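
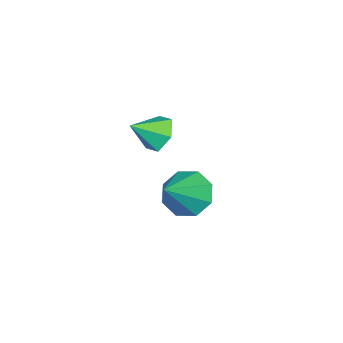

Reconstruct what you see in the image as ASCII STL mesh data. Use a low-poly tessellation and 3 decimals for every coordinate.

solid 
facet normal -0.783 0.098 -0.614
outer loop
vertex -0.803 2.993 -3.712
vertex -1.363 2.388 -3.094
vertex -1.187 3.401 -3.157
endloop
endfacet
facet normal 0.686 0.725 -0.059
outer loop
vertex -0.803 2.993 -3.712
vertex -1.187 3.401 -3.157
vertex 0.203 2.192 -1.866
endloop
endfacet
facet normal -0.783 0.098 -0.614
outer loop
vertex -1.187 3.401 -3.157
vertex -1.363 2.388 -3.094
vertex -1.674 3.215 -2.566
endloop
endfacet
facet normal 0.272 0.831 0.485
outer loop
vertex -1.187 3.401 -3.157
vertex -1.674 3.215 -2.566
vertex 0.203 2.192 -1.866
endloop
endfacet
facet normal -0.783 0.098 -0.614
outer loop
vertex -1.674 3.215 -2.566
vertex -1.363 2.388 -3.094
vertex -1.979 2.545 -2.284
endloop
endfacet
facet normal -0.103 0.425 0.899
outer loop
vertex -1.674 3.215 -2.566
vertex -1.979 2.545 -2.284
vertex 0.203 2.192 -1.866
endloop
endfacet
facet normal -0.783 0.098 -0.614
outer loop
vertex -1.979 2.545 -2.284
vertex -1.363 2.388 -3.094
vertex -1.923 1.783 -2.477
endloop
endfacet
facet normal -0.222 -0.255 0.941
outer loop
vertex -1.979 2.545 -2.284
vertex -1.923 1.783 -2.477
vertex 0.203 2.192 -1.866
endloop
endfacet
facet normal -0.783 0.098 -0.615
outer loop
vertex -1.923 1.783 -2.477
vertex -1.363 2.388 -3.094
vertex -1.539 1.375 -3.031
endloop
endfacet
facet normal -0.013 -0.809 0.587
outer loop
vertex -1.923 1.783 -2.477
vertex -1.539 1.375 -3.031
vertex 0.203 2.192 -1.866
endloop
endfacet
facet normal -0.783 0.098 -0.614
outer loop
vertex -1.539 1.375 -3.031
vertex -1.363 2.388 -3.094
vertex -1.052 1.56 -3.623
endloop
endfacet
facet normal 0.400 -0.915 0.043
outer loop
vertex -1.539 1.375 -3.031
vertex -1.052 1.56 -3.623
vertex 0.203 2.192 -1.866
endloop
endfacet
facet normal -0.783 0.098 -0.614
outer loop
vertex -1.052 1.56 -3.623
vertex -1.363 2.388 -3.094
vertex -0.747 2.23 -3.905
endloop
endfacet
facet normal 0.776 -0.510 -0.371
outer loop
vertex -1.052 1.56 -3.623
vertex -0.747 2.23 -3.905
vertex 0.203 2.192 -1.866
endloop
endfacet
facet normal -0.783 0.098 -0.614
outer loop
vertex -0.747 2.23 -3.905
vertex -1.363 2.388 -3.094
vertex -0.803 2.993 -3.712
endloop
endfacet
facet normal 0.894 0.170 -0.414
outer loop
vertex -0.747 2.23 -3.905
vertex -0.803 2.993 -3.712
vertex 0.203 2.192 -1.866
endloop
endfacet
facet normal -0.586 0.609 -0.535
outer loop
vertex 0.694 1.769 0.506
vertex 0.456 2.138 1.186
vertex 1.105 2.409 0.784
endloop
endfacet
facet normal 0.841 -0.367 -0.399
outer loop
vertex 0.694 1.769 0.506
vertex 1.105 2.409 0.784
vertex 1.164 1.402 1.834
endloop
endfacet
facet normal -0.586 0.608 -0.536
outer loop
vertex 1.105 2.409 0.784
vertex 0.456 2.138 1.186
vertex 0.866 2.778 1.464
endloop
endfacet
facet normal 0.947 0.257 0.193
outer loop
vertex 1.105 2.409 0.784
vertex 0.866 2.778 1.464
vertex 1.164 1.402 1.834
endloop
endfacet
facet normal -0.585 0.608 -0.537
outer loop
vertex 0.866 2.778 1.464
vertex 0.456 2.138 1.186
vertex 0.217 2.508 1.866
endloop
endfacet
facet normal 0.400 0.318 0.860
outer loop
vertex 0.866 2.778 1.464
vertex 0.217 2.508 1.866
vertex 1.164 1.402 1.834
endloop
endfacet
facet normal -0.586 0.607 -0.536
outer loop
vertex 0.217 2.508 1.866
vertex 0.456 2.138 1.186
vertex -0.193 1.867 1.588
endloop
endfacet
facet normal -0.253 -0.244 0.936
outer loop
vertex 0.217 2.508 1.866
vertex -0.193 1.867 1.588
vertex 1.164 1.402 1.834
endloop
endfacet
facet normal -0.586 0.609 -0.535
outer loop
vertex -0.193 1.867 1.588
vertex 0.456 2.138 1.186
vertex 0.045 1.498 0.908
endloop
endfacet
facet normal -0.360 -0.867 0.345
outer loop
vertex -0.193 1.867 1.588
vertex 0.045 1.498 0.908
vertex 1.164 1.402 1.834
endloop
endfacet
facet normal -0.586 0.609 -0.535
outer loop
vertex 0.045 1.498 0.908
vertex 0.456 2.138 1.186
vertex 0.694 1.769 0.506
endloop
endfacet
facet normal 0.187 -0.928 -0.323
outer loop
vertex 0.045 1.498 0.908
vertex 0.694 1.769 0.506
vertex 1.164 1.402 1.834
endloop
endfacet

endsolid


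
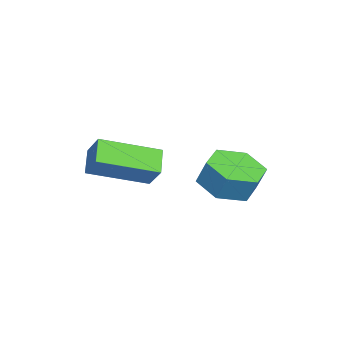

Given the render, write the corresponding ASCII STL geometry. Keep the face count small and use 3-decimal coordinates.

solid 
facet normal -0.208 -0.371 -0.905
outer loop
vertex 0.128 0.168 -2.139
vertex -0.41 -0.627 -1.69
vertex -0.909 0.273 -1.944
endloop
endfacet
facet normal 0.021 0.923 -0.384
outer loop
vertex 0.128 0.168 -2.139
vertex -0.909 0.273 -1.944
vertex 0.348 0.562 -1.18
endloop
endfacet
facet normal 0.021 0.923 -0.384
outer loop
vertex 0.348 0.562 -1.18
vertex -0.909 0.273 -1.944
vertex -0.689 0.667 -0.985
endloop
endfacet
facet normal 0.208 0.372 0.905
outer loop
vertex 0.348 0.562 -1.18
vertex -0.689 0.667 -0.985
vertex -0.19 -0.233 -0.73
endloop
endfacet
facet normal -0.208 -0.371 -0.905
outer loop
vertex -0.909 0.273 -1.944
vertex -0.41 -0.627 -1.69
vertex -1.447 -0.522 -1.495
endloop
endfacet
facet normal -0.836 0.547 -0.033
outer loop
vertex -0.909 0.273 -1.944
vertex -1.447 -0.522 -1.495
vertex -0.689 0.667 -0.985
endloop
endfacet
facet normal -0.836 0.547 -0.033
outer loop
vertex -0.689 0.667 -0.985
vertex -1.447 -0.522 -1.495
vertex -1.227 -0.128 -0.535
endloop
endfacet
facet normal 0.208 0.372 0.905
outer loop
vertex -0.689 0.667 -0.985
vertex -1.227 -0.128 -0.535
vertex -0.19 -0.233 -0.73
endloop
endfacet
facet normal -0.208 -0.372 -0.905
outer loop
vertex -1.447 -0.522 -1.495
vertex -0.41 -0.627 -1.69
vertex -0.948 -1.422 -1.24
endloop
endfacet
facet normal -0.858 -0.376 0.351
outer loop
vertex -1.447 -0.522 -1.495
vertex -0.948 -1.422 -1.24
vertex -1.227 -0.128 -0.535
endloop
endfacet
facet normal -0.857 -0.376 0.351
outer loop
vertex -1.227 -0.128 -0.535
vertex -0.948 -1.422 -1.24
vertex -0.728 -1.028 -0.281
endloop
endfacet
facet normal 0.208 0.371 0.905
outer loop
vertex -1.227 -0.128 -0.535
vertex -0.728 -1.028 -0.281
vertex -0.19 -0.233 -0.73
endloop
endfacet
facet normal -0.208 -0.372 -0.905
outer loop
vertex -0.948 -1.422 -1.24
vertex -0.41 -0.627 -1.69
vertex 0.089 -1.527 -1.435
endloop
endfacet
facet normal -0.021 -0.923 0.384
outer loop
vertex -0.948 -1.422 -1.24
vertex 0.089 -1.527 -1.435
vertex -0.728 -1.028 -0.281
endloop
endfacet
facet normal -0.021 -0.923 0.384
outer loop
vertex -0.728 -1.028 -0.281
vertex 0.089 -1.527 -1.435
vertex 0.309 -1.133 -0.476
endloop
endfacet
facet normal 0.208 0.371 0.905
outer loop
vertex -0.728 -1.028 -0.281
vertex 0.309 -1.133 -0.476
vertex -0.19 -0.233 -0.73
endloop
endfacet
facet normal -0.208 -0.372 -0.905
outer loop
vertex 0.089 -1.527 -1.435
vertex -0.41 -0.627 -1.69
vertex 0.627 -0.732 -1.885
endloop
endfacet
facet normal 0.836 -0.547 0.033
outer loop
vertex 0.089 -1.527 -1.435
vertex 0.627 -0.732 -1.885
vertex 0.309 -1.133 -0.476
endloop
endfacet
facet normal 0.836 -0.547 0.033
outer loop
vertex 0.309 -1.133 -0.476
vertex 0.627 -0.732 -1.885
vertex 0.847 -0.338 -0.925
endloop
endfacet
facet normal 0.208 0.371 0.905
outer loop
vertex 0.309 -1.133 -0.476
vertex 0.847 -0.338 -0.925
vertex -0.19 -0.233 -0.73
endloop
endfacet
facet normal -0.208 -0.371 -0.905
outer loop
vertex 0.627 -0.732 -1.885
vertex -0.41 -0.627 -1.69
vertex 0.128 0.168 -2.139
endloop
endfacet
facet normal 0.857 0.376 -0.351
outer loop
vertex 0.627 -0.732 -1.885
vertex 0.128 0.168 -2.139
vertex 0.847 -0.338 -0.925
endloop
endfacet
facet normal 0.858 0.376 -0.351
outer loop
vertex 0.847 -0.338 -0.925
vertex 0.128 0.168 -2.139
vertex 0.348 0.562 -1.18
endloop
endfacet
facet normal 0.208 0.372 0.905
outer loop
vertex 0.847 -0.338 -0.925
vertex 0.348 0.562 -1.18
vertex -0.19 -0.233 -0.73
endloop
endfacet
facet normal -0.760 -0.143 0.634
outer loop
vertex 2.164 -4.184 0.997
vertex 1.276 -2.324 0.351
vertex 1.626 -4.706 0.234
endloop
endfacet
facet normal 0.411 -0.861 0.299
outer loop
vertex 2.424 -4.556 -0.431
vertex 2.164 -4.184 0.997
vertex 1.626 -4.706 0.234
endloop
endfacet
facet normal -0.760 -0.143 0.634
outer loop
vertex 1.626 -4.706 0.234
vertex 1.276 -2.324 0.351
vertex 0.738 -2.846 -0.412
endloop
endfacet
facet normal -0.503 -0.488 -0.713
outer loop
vertex 0.738 -2.846 -0.412
vertex 2.424 -4.556 -0.431
vertex 1.626 -4.706 0.234
endloop
endfacet
facet normal 0.503 0.488 0.713
outer loop
vertex 2.164 -4.184 0.997
vertex 2.074 -2.174 -0.314
vertex 1.276 -2.324 0.351
endloop
endfacet
facet normal 0.411 -0.861 0.299
outer loop
vertex 2.962 -4.034 0.332
vertex 2.164 -4.184 0.997
vertex 2.424 -4.556 -0.431
endloop
endfacet
facet normal 0.503 0.488 0.713
outer loop
vertex 2.962 -4.034 0.332
vertex 2.074 -2.174 -0.314
vertex 2.164 -4.184 0.997
endloop
endfacet
facet normal -0.411 0.861 -0.299
outer loop
vertex 1.276 -2.324 0.351
vertex 2.074 -2.174 -0.314
vertex 0.738 -2.846 -0.412
endloop
endfacet
facet normal -0.503 -0.488 -0.713
outer loop
vertex 1.536 -2.696 -1.077
vertex 2.424 -4.556 -0.431
vertex 0.738 -2.846 -0.412
endloop
endfacet
facet normal -0.411 0.861 -0.299
outer loop
vertex 0.738 -2.846 -0.412
vertex 2.074 -2.174 -0.314
vertex 1.536 -2.696 -1.077
endloop
endfacet
facet normal 0.760 0.143 -0.634
outer loop
vertex 1.536 -2.696 -1.077
vertex 2.962 -4.034 0.332
vertex 2.424 -4.556 -0.431
endloop
endfacet
facet normal 0.760 0.143 -0.634
outer loop
vertex 2.074 -2.174 -0.314
vertex 2.962 -4.034 0.332
vertex 1.536 -2.696 -1.077
endloop
endfacet

endsolid


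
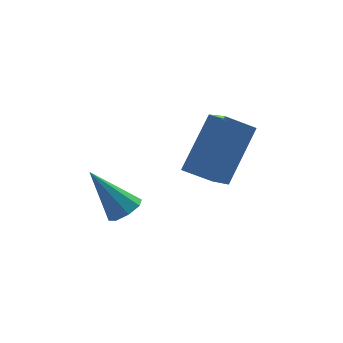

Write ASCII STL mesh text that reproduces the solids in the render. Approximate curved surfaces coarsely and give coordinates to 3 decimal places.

solid 
facet normal 0.459 -0.417 -0.784
outer loop
vertex -2.957 2.178 1.094
vertex -3.323 1.824 1.068
vertex -3.253 2.286 0.863
endloop
endfacet
facet normal 0.306 0.951 0.052
outer loop
vertex -2.957 2.178 1.094
vertex -3.253 2.286 0.863
vertex -4.017 2.456 2.252
endloop
endfacet
facet normal 0.458 -0.418 -0.785
outer loop
vertex -3.253 2.286 0.863
vertex -3.323 1.824 1.068
vertex -3.59 2.123 0.753
endloop
endfacet
facet normal -0.336 0.894 -0.295
outer loop
vertex -3.253 2.286 0.863
vertex -3.59 2.123 0.753
vertex -4.017 2.456 2.252
endloop
endfacet
facet normal 0.458 -0.417 -0.785
outer loop
vertex -3.59 2.123 0.753
vertex -3.323 1.824 1.068
vertex -3.771 1.785 0.827
endloop
endfacet
facet normal -0.860 0.388 -0.331
outer loop
vertex -3.59 2.123 0.753
vertex -3.771 1.785 0.827
vertex -4.017 2.456 2.252
endloop
endfacet
facet normal 0.458 -0.418 -0.784
outer loop
vertex -3.771 1.785 0.827
vertex -3.323 1.824 1.068
vertex -3.689 1.47 1.043
endloop
endfacet
facet normal -0.961 -0.275 -0.036
outer loop
vertex -3.771 1.785 0.827
vertex -3.689 1.47 1.043
vertex -4.017 2.456 2.252
endloop
endfacet
facet normal 0.459 -0.420 -0.783
outer loop
vertex -3.689 1.47 1.043
vertex -3.323 1.824 1.068
vertex -3.393 1.363 1.274
endloop
endfacet
facet normal -0.578 -0.702 0.416
outer loop
vertex -3.689 1.47 1.043
vertex -3.393 1.363 1.274
vertex -4.017 2.456 2.252
endloop
endfacet
facet normal 0.459 -0.420 -0.783
outer loop
vertex -3.393 1.363 1.274
vertex -3.323 1.824 1.068
vertex -3.056 1.526 1.384
endloop
endfacet
facet normal 0.063 -0.645 0.761
outer loop
vertex -3.393 1.363 1.274
vertex -3.056 1.526 1.384
vertex -4.017 2.456 2.252
endloop
endfacet
facet normal 0.461 -0.417 -0.783
outer loop
vertex -3.056 1.526 1.384
vertex -3.323 1.824 1.068
vertex -2.876 1.864 1.31
endloop
endfacet
facet normal 0.587 -0.138 0.798
outer loop
vertex -3.056 1.526 1.384
vertex -2.876 1.864 1.31
vertex -4.017 2.456 2.252
endloop
endfacet
facet normal 0.461 -0.419 -0.782
outer loop
vertex -2.876 1.864 1.31
vertex -3.323 1.824 1.068
vertex -2.957 2.178 1.094
endloop
endfacet
facet normal 0.687 0.524 0.503
outer loop
vertex -2.876 1.864 1.31
vertex -2.957 2.178 1.094
vertex -4.017 2.456 2.252
endloop
endfacet
facet normal -0.578 -0.439 -0.688
outer loop
vertex -0.934 0.954 2.014
vertex -1.683 1.179 2.499
vertex -0.999 1.852 1.495
endloop
endfacet
facet normal 0.814 -0.245 -0.526
outer loop
vertex 0.063 2.661 2.761
vertex -0.934 0.954 2.014
vertex -0.999 1.852 1.495
endloop
endfacet
facet normal -0.577 -0.440 -0.688
outer loop
vertex -0.999 1.852 1.495
vertex -1.683 1.179 2.499
vertex -1.748 2.077 1.979
endloop
endfacet
facet normal -0.063 0.864 -0.499
outer loop
vertex -1.748 2.077 1.979
vertex 0.063 2.661 2.761
vertex -0.999 1.852 1.495
endloop
endfacet
facet normal 0.064 -0.864 0.499
outer loop
vertex -0.934 0.954 2.014
vertex -0.621 1.988 3.765
vertex -1.683 1.179 2.499
endloop
endfacet
facet normal 0.814 -0.246 -0.526
outer loop
vertex 0.128 1.763 3.281
vertex -0.934 0.954 2.014
vertex 0.063 2.661 2.761
endloop
endfacet
facet normal 0.063 -0.864 0.499
outer loop
vertex 0.128 1.763 3.281
vertex -0.621 1.988 3.765
vertex -0.934 0.954 2.014
endloop
endfacet
facet normal -0.814 0.246 0.526
outer loop
vertex -1.683 1.179 2.499
vertex -0.621 1.988 3.765
vertex -1.748 2.077 1.979
endloop
endfacet
facet normal -0.063 0.864 -0.499
outer loop
vertex -0.686 2.886 3.246
vertex 0.063 2.661 2.761
vertex -1.748 2.077 1.979
endloop
endfacet
facet normal -0.814 0.245 0.526
outer loop
vertex -1.748 2.077 1.979
vertex -0.621 1.988 3.765
vertex -0.686 2.886 3.246
endloop
endfacet
facet normal 0.577 0.440 0.688
outer loop
vertex -0.686 2.886 3.246
vertex 0.128 1.763 3.281
vertex 0.063 2.661 2.761
endloop
endfacet
facet normal 0.577 0.440 0.688
outer loop
vertex -0.621 1.988 3.765
vertex 0.128 1.763 3.281
vertex -0.686 2.886 3.246
endloop
endfacet

endsolid


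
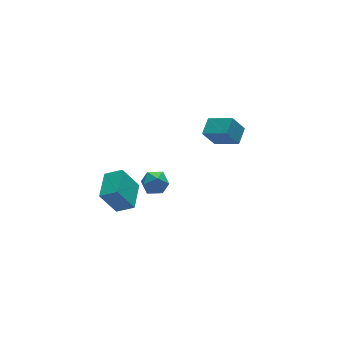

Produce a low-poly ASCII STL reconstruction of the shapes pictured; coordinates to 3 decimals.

solid 
facet normal -0.588 -0.798 -0.129
outer loop
vertex -4.59 1.986 -0.96
vertex -5.471 2.743 -1.628
vertex -3.648 1.568 -2.674
endloop
endfacet
facet normal 0.658 -0.564 0.499
outer loop
vertex -2.449 3.197 -2.412
vertex -4.59 1.986 -0.96
vertex -3.648 1.568 -2.674
endloop
endfacet
facet normal -0.588 -0.799 -0.128
outer loop
vertex -3.648 1.568 -2.674
vertex -5.471 2.743 -1.628
vertex -4.53 2.325 -3.343
endloop
endfacet
facet normal 0.471 -0.209 -0.857
outer loop
vertex -4.53 2.325 -3.343
vertex -2.449 3.197 -2.412
vertex -3.648 1.568 -2.674
endloop
endfacet
facet normal -0.471 0.209 0.857
outer loop
vertex -4.59 1.986 -0.96
vertex -4.272 4.372 -1.366
vertex -5.471 2.743 -1.628
endloop
endfacet
facet normal 0.658 -0.565 0.498
outer loop
vertex -3.39 3.615 -0.697
vertex -4.59 1.986 -0.96
vertex -2.449 3.197 -2.412
endloop
endfacet
facet normal -0.471 0.209 0.857
outer loop
vertex -3.39 3.615 -0.697
vertex -4.272 4.372 -1.366
vertex -4.59 1.986 -0.96
endloop
endfacet
facet normal -0.658 0.564 -0.499
outer loop
vertex -5.471 2.743 -1.628
vertex -4.272 4.372 -1.366
vertex -4.53 2.325 -3.343
endloop
endfacet
facet normal 0.471 -0.208 -0.857
outer loop
vertex -3.33 3.954 -3.08
vertex -2.449 3.197 -2.412
vertex -4.53 2.325 -3.343
endloop
endfacet
facet normal -0.657 0.565 -0.499
outer loop
vertex -4.53 2.325 -3.343
vertex -4.272 4.372 -1.366
vertex -3.33 3.954 -3.08
endloop
endfacet
facet normal 0.589 0.798 0.128
outer loop
vertex -3.33 3.954 -3.08
vertex -3.39 3.615 -0.697
vertex -2.449 3.197 -2.412
endloop
endfacet
facet normal 0.588 0.799 0.128
outer loop
vertex -4.272 4.372 -1.366
vertex -3.39 3.615 -0.697
vertex -3.33 3.954 -3.08
endloop
endfacet
facet normal -0.248 0.937 0.246
outer loop
vertex -2.994 1.898 -0.579
vertex -2.613 1.765 0.311
vertex -2.052 2.104 -0.415
endloop
endfacet
facet normal -0.115 0.885 -0.452
outer loop
vertex -2.994 1.898 -0.579
vertex -2.052 2.104 -0.415
vertex -2.317 1.649 -1.239
endloop
endfacet
facet normal -0.561 0.399 -0.726
outer loop
vertex -2.994 1.898 -0.579
vertex -2.317 1.649 -1.239
vertex -3.04 1.028 -1.022
endloop
endfacet
facet normal -0.969 0.151 -0.196
outer loop
vertex -2.994 1.898 -0.579
vertex -3.04 1.028 -1.022
vertex -3.223 1.099 -0.064
endloop
endfacet
facet normal -0.776 0.483 0.405
outer loop
vertex -2.994 1.898 -0.579
vertex -3.223 1.099 -0.064
vertex -2.613 1.765 0.311
endloop
endfacet
facet normal 0.552 0.642 -0.532
outer loop
vertex -2.317 1.649 -1.239
vertex -2.052 2.104 -0.415
vertex -1.517 1.361 -0.756
endloop
endfacet
facet normal 0.336 0.726 0.599
outer loop
vertex -2.052 2.104 -0.415
vertex -2.613 1.765 0.311
vertex -1.7 1.432 0.202
endloop
endfacet
facet normal -0.519 -0.006 0.855
outer loop
vertex -2.613 1.765 0.311
vertex -3.223 1.099 -0.064
vertex -2.423 0.811 0.419
endloop
endfacet
facet normal -0.831 -0.544 -0.118
outer loop
vertex -3.223 1.099 -0.064
vertex -3.04 1.028 -1.022
vertex -2.688 0.356 -0.405
endloop
endfacet
facet normal -0.169 -0.144 -0.975
outer loop
vertex -3.04 1.028 -1.022
vertex -2.317 1.649 -1.239
vertex -2.127 0.695 -1.131
endloop
endfacet
facet normal 0.969 -0.151 0.196
outer loop
vertex -1.746 0.562 -0.241
vertex -1.517 1.361 -0.756
vertex -1.7 1.432 0.202
endloop
endfacet
facet normal 0.561 -0.399 0.726
outer loop
vertex -1.746 0.562 -0.241
vertex -1.7 1.432 0.202
vertex -2.423 0.811 0.419
endloop
endfacet
facet normal 0.115 -0.885 0.452
outer loop
vertex -1.746 0.562 -0.241
vertex -2.423 0.811 0.419
vertex -2.688 0.356 -0.405
endloop
endfacet
facet normal 0.248 -0.937 -0.246
outer loop
vertex -1.746 0.562 -0.241
vertex -2.688 0.356 -0.405
vertex -2.127 0.695 -1.131
endloop
endfacet
facet normal 0.776 -0.483 -0.405
outer loop
vertex -1.746 0.562 -0.241
vertex -2.127 0.695 -1.131
vertex -1.517 1.361 -0.756
endloop
endfacet
facet normal 0.831 0.544 0.118
outer loop
vertex -1.7 1.432 0.202
vertex -1.517 1.361 -0.756
vertex -2.052 2.104 -0.415
endloop
endfacet
facet normal 0.169 0.144 0.975
outer loop
vertex -2.423 0.811 0.419
vertex -1.7 1.432 0.202
vertex -2.613 1.765 0.311
endloop
endfacet
facet normal -0.552 -0.642 0.532
outer loop
vertex -2.688 0.356 -0.405
vertex -2.423 0.811 0.419
vertex -3.223 1.099 -0.064
endloop
endfacet
facet normal -0.336 -0.726 -0.599
outer loop
vertex -2.127 0.695 -1.131
vertex -2.688 0.356 -0.405
vertex -3.04 1.028 -1.022
endloop
endfacet
facet normal 0.519 0.006 -0.855
outer loop
vertex -1.517 1.361 -0.756
vertex -2.127 0.695 -1.131
vertex -2.317 1.649 -1.239
endloop
endfacet
facet normal -0.529 0.122 0.840
outer loop
vertex 4.219 3.093 1.518
vertex 3.286 4.531 0.722
vertex 3.294 2.239 1.06
endloop
endfacet
facet normal 0.493 -0.761 0.422
outer loop
vertex 4.114 2.049 -0.242
vertex 4.219 3.093 1.518
vertex 3.294 2.239 1.06
endloop
endfacet
facet normal -0.529 0.122 0.840
outer loop
vertex 3.294 2.239 1.06
vertex 3.286 4.531 0.722
vertex 2.361 3.677 0.263
endloop
endfacet
facet normal -0.690 -0.637 -0.342
outer loop
vertex 2.361 3.677 0.263
vertex 4.114 2.049 -0.242
vertex 3.294 2.239 1.06
endloop
endfacet
facet normal 0.691 0.637 0.342
outer loop
vertex 4.219 3.093 1.518
vertex 4.106 4.341 -0.58
vertex 3.286 4.531 0.722
endloop
endfacet
facet normal 0.493 -0.761 0.422
outer loop
vertex 5.039 2.903 0.217
vertex 4.219 3.093 1.518
vertex 4.114 2.049 -0.242
endloop
endfacet
facet normal 0.690 0.637 0.342
outer loop
vertex 5.039 2.903 0.217
vertex 4.106 4.341 -0.58
vertex 4.219 3.093 1.518
endloop
endfacet
facet normal -0.493 0.761 -0.422
outer loop
vertex 3.286 4.531 0.722
vertex 4.106 4.341 -0.58
vertex 2.361 3.677 0.263
endloop
endfacet
facet normal -0.690 -0.637 -0.342
outer loop
vertex 3.181 3.487 -1.038
vertex 4.114 2.049 -0.242
vertex 2.361 3.677 0.263
endloop
endfacet
facet normal -0.493 0.761 -0.422
outer loop
vertex 2.361 3.677 0.263
vertex 4.106 4.341 -0.58
vertex 3.181 3.487 -1.038
endloop
endfacet
facet normal 0.529 -0.122 -0.840
outer loop
vertex 3.181 3.487 -1.038
vertex 5.039 2.903 0.217
vertex 4.114 2.049 -0.242
endloop
endfacet
facet normal 0.529 -0.122 -0.840
outer loop
vertex 4.106 4.341 -0.58
vertex 5.039 2.903 0.217
vertex 3.181 3.487 -1.038
endloop
endfacet

endsolid


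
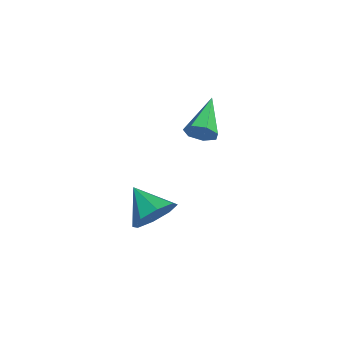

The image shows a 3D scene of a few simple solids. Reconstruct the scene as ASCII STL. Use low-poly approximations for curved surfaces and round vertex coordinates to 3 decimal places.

solid 
facet normal 0.886 -0.231 -0.403
outer loop
vertex -2.806 3.46 4.142
vertex -3.086 3.276 3.632
vertex -2.877 3.832 3.772
endloop
endfacet
facet normal 0.147 0.712 0.687
outer loop
vertex -2.806 3.46 4.142
vertex -2.877 3.832 3.772
vertex -4.574 3.664 4.308
endloop
endfacet
facet normal 0.886 -0.232 -0.402
outer loop
vertex -2.877 3.832 3.772
vertex -3.086 3.276 3.632
vertex -3.105 3.785 3.297
endloop
endfacet
facet normal -0.112 0.993 -0.044
outer loop
vertex -2.877 3.832 3.772
vertex -3.105 3.785 3.297
vertex -4.574 3.664 4.308
endloop
endfacet
facet normal 0.887 -0.231 -0.401
outer loop
vertex -3.105 3.785 3.297
vertex -3.086 3.276 3.632
vertex -3.318 3.354 3.074
endloop
endfacet
facet normal -0.494 0.579 -0.648
outer loop
vertex -3.105 3.785 3.297
vertex -3.318 3.354 3.074
vertex -4.574 3.664 4.308
endloop
endfacet
facet normal 0.886 -0.233 -0.401
outer loop
vertex -3.318 3.354 3.074
vertex -3.086 3.276 3.632
vertex -3.357 2.865 3.272
endloop
endfacet
facet normal -0.711 -0.214 -0.670
outer loop
vertex -3.318 3.354 3.074
vertex -3.357 2.865 3.272
vertex -4.574 3.664 4.308
endloop
endfacet
facet normal 0.886 -0.232 -0.402
outer loop
vertex -3.357 2.865 3.272
vertex -3.086 3.276 3.632
vertex -3.191 2.685 3.741
endloop
endfacet
facet normal -0.600 -0.794 -0.092
outer loop
vertex -3.357 2.865 3.272
vertex -3.191 2.685 3.741
vertex -4.574 3.664 4.308
endloop
endfacet
facet normal 0.886 -0.231 -0.401
outer loop
vertex -3.191 2.685 3.741
vertex -3.086 3.276 3.632
vertex -2.946 2.95 4.129
endloop
endfacet
facet normal -0.245 -0.721 0.648
outer loop
vertex -3.191 2.685 3.741
vertex -2.946 2.95 4.129
vertex -4.574 3.664 4.308
endloop
endfacet
facet normal 0.885 -0.233 -0.402
outer loop
vertex -2.946 2.95 4.129
vertex -3.086 3.276 3.632
vertex -2.806 3.46 4.142
endloop
endfacet
facet normal 0.088 -0.049 0.995
outer loop
vertex -2.946 2.95 4.129
vertex -2.806 3.46 4.142
vertex -4.574 3.664 4.308
endloop
endfacet
facet normal 0.683 0.536 -0.496
outer loop
vertex 0.739 1.869 2.974
vertex 0.281 1.794 2.262
vertex 0.309 2.351 2.903
endloop
endfacet
facet normal -0.083 0.073 0.994
outer loop
vertex 0.739 1.869 2.974
vertex 0.309 2.351 2.903
vertex -0.621 1.086 2.918
endloop
endfacet
facet normal 0.682 0.537 -0.496
outer loop
vertex 0.309 2.351 2.903
vertex 0.281 1.794 2.262
vertex -0.138 2.507 2.457
endloop
endfacet
facet normal -0.562 0.422 0.711
outer loop
vertex 0.309 2.351 2.903
vertex -0.138 2.507 2.457
vertex -0.621 1.086 2.918
endloop
endfacet
facet normal 0.682 0.537 -0.497
outer loop
vertex -0.138 2.507 2.457
vertex 0.281 1.794 2.262
vertex -0.34 2.245 1.897
endloop
endfacet
facet normal -0.917 0.364 0.161
outer loop
vertex -0.138 2.507 2.457
vertex -0.34 2.245 1.897
vertex -0.621 1.086 2.918
endloop
endfacet
facet normal 0.682 0.537 -0.497
outer loop
vertex -0.34 2.245 1.897
vertex 0.281 1.794 2.262
vertex -0.178 1.719 1.551
endloop
endfacet
facet normal -0.939 -0.068 -0.336
outer loop
vertex -0.34 2.245 1.897
vertex -0.178 1.719 1.551
vertex -0.621 1.086 2.918
endloop
endfacet
facet normal 0.683 0.536 -0.497
outer loop
vertex -0.178 1.719 1.551
vertex 0.281 1.794 2.262
vertex 0.252 1.236 1.621
endloop
endfacet
facet normal -0.616 -0.619 -0.486
outer loop
vertex -0.178 1.719 1.551
vertex 0.252 1.236 1.621
vertex -0.621 1.086 2.918
endloop
endfacet
facet normal 0.683 0.535 -0.497
outer loop
vertex 0.252 1.236 1.621
vertex 0.281 1.794 2.262
vertex 0.699 1.08 2.067
endloop
endfacet
facet normal -0.136 -0.970 -0.203
outer loop
vertex 0.252 1.236 1.621
vertex 0.699 1.08 2.067
vertex -0.621 1.086 2.918
endloop
endfacet
facet normal 0.683 0.536 -0.496
outer loop
vertex 0.699 1.08 2.067
vertex 0.281 1.794 2.262
vertex 0.901 1.342 2.628
endloop
endfacet
facet normal 0.219 -0.912 0.347
outer loop
vertex 0.699 1.08 2.067
vertex 0.901 1.342 2.628
vertex -0.621 1.086 2.918
endloop
endfacet
facet normal 0.683 0.536 -0.496
outer loop
vertex 0.901 1.342 2.628
vertex 0.281 1.794 2.262
vertex 0.739 1.869 2.974
endloop
endfacet
facet normal 0.241 -0.480 0.844
outer loop
vertex 0.901 1.342 2.628
vertex 0.739 1.869 2.974
vertex -0.621 1.086 2.918
endloop
endfacet

endsolid


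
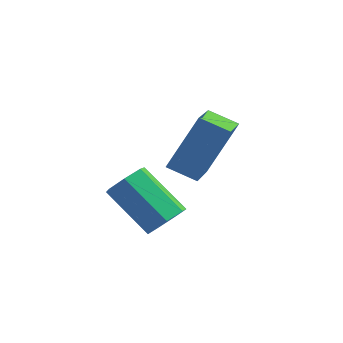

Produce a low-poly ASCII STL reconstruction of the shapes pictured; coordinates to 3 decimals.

solid 
facet normal 0.768 -0.073 -0.636
outer loop
vertex -2.757 -2.926 0.479
vertex -3.148 -2.988 0.014
vertex -2.909 -2.476 0.244
endloop
endfacet
facet normal 0.572 0.523 0.632
outer loop
vertex -2.757 -2.926 0.479
vertex -2.909 -2.476 0.244
vertex -4.001 -2.81 1.51
endloop
endfacet
facet normal 0.573 0.522 0.632
outer loop
vertex -4.001 -2.81 1.51
vertex -2.909 -2.476 0.244
vertex -4.153 -2.36 1.276
endloop
endfacet
facet normal -0.767 0.072 0.637
outer loop
vertex -4.001 -2.81 1.51
vertex -4.153 -2.36 1.276
vertex -4.392 -2.872 1.046
endloop
endfacet
facet normal 0.767 -0.072 -0.637
outer loop
vertex -2.909 -2.476 0.244
vertex -3.148 -2.988 0.014
vertex -3.241 -2.412 -0.163
endloop
endfacet
facet normal 0.132 0.990 0.048
outer loop
vertex -2.909 -2.476 0.244
vertex -3.241 -2.412 -0.163
vertex -4.153 -2.36 1.276
endloop
endfacet
facet normal 0.132 0.990 0.048
outer loop
vertex -4.153 -2.36 1.276
vertex -3.241 -2.412 -0.163
vertex -4.485 -2.296 0.868
endloop
endfacet
facet normal -0.768 0.073 0.636
outer loop
vertex -4.153 -2.36 1.276
vertex -4.485 -2.296 0.868
vertex -4.392 -2.872 1.046
endloop
endfacet
facet normal 0.768 -0.072 -0.637
outer loop
vertex -3.241 -2.412 -0.163
vertex -3.148 -2.988 0.014
vertex -3.503 -2.782 -0.437
endloop
endfacet
facet normal -0.408 0.712 -0.572
outer loop
vertex -3.241 -2.412 -0.163
vertex -3.503 -2.782 -0.437
vertex -4.485 -2.296 0.868
endloop
endfacet
facet normal -0.407 0.713 -0.571
outer loop
vertex -4.485 -2.296 0.868
vertex -3.503 -2.782 -0.437
vertex -4.747 -2.665 0.594
endloop
endfacet
facet normal -0.768 0.073 0.636
outer loop
vertex -4.485 -2.296 0.868
vertex -4.747 -2.665 0.594
vertex -4.392 -2.872 1.046
endloop
endfacet
facet normal 0.768 -0.071 -0.637
outer loop
vertex -3.503 -2.782 -0.437
vertex -3.148 -2.988 0.014
vertex -3.497 -3.307 -0.371
endloop
endfacet
facet normal -0.640 -0.103 -0.761
outer loop
vertex -3.503 -2.782 -0.437
vertex -3.497 -3.307 -0.371
vertex -4.747 -2.665 0.594
endloop
endfacet
facet normal -0.640 -0.103 -0.761
outer loop
vertex -4.747 -2.665 0.594
vertex -3.497 -3.307 -0.371
vertex -4.741 -3.19 0.66
endloop
endfacet
facet normal -0.768 0.071 0.636
outer loop
vertex -4.747 -2.665 0.594
vertex -4.741 -3.19 0.66
vertex -4.392 -2.872 1.046
endloop
endfacet
facet normal 0.768 -0.072 -0.636
outer loop
vertex -3.497 -3.307 -0.371
vertex -3.148 -2.988 0.014
vertex -3.229 -3.592 -0.015
endloop
endfacet
facet normal -0.392 -0.839 -0.377
outer loop
vertex -3.497 -3.307 -0.371
vertex -3.229 -3.592 -0.015
vertex -4.741 -3.19 0.66
endloop
endfacet
facet normal -0.392 -0.838 -0.379
outer loop
vertex -4.741 -3.19 0.66
vertex -3.229 -3.592 -0.015
vertex -4.473 -3.476 1.016
endloop
endfacet
facet normal -0.768 0.071 0.636
outer loop
vertex -4.741 -3.19 0.66
vertex -4.473 -3.476 1.016
vertex -4.392 -2.872 1.046
endloop
endfacet
facet normal 0.768 -0.072 -0.636
outer loop
vertex -3.229 -3.592 -0.015
vertex -3.148 -2.988 0.014
vertex -2.9 -3.423 0.363
endloop
endfacet
facet normal 0.152 -0.945 0.290
outer loop
vertex -3.229 -3.592 -0.015
vertex -2.9 -3.423 0.363
vertex -4.473 -3.476 1.016
endloop
endfacet
facet normal 0.153 -0.944 0.291
outer loop
vertex -4.473 -3.476 1.016
vertex -2.9 -3.423 0.363
vertex -4.143 -3.306 1.394
endloop
endfacet
facet normal -0.767 0.071 0.638
outer loop
vertex -4.473 -3.476 1.016
vertex -4.143 -3.306 1.394
vertex -4.392 -2.872 1.046
endloop
endfacet
facet normal 0.768 -0.073 -0.636
outer loop
vertex -2.9 -3.423 0.363
vertex -3.148 -2.988 0.014
vertex -2.757 -2.926 0.479
endloop
endfacet
facet normal 0.581 -0.340 0.739
outer loop
vertex -2.9 -3.423 0.363
vertex -2.757 -2.926 0.479
vertex -4.143 -3.306 1.394
endloop
endfacet
facet normal 0.581 -0.339 0.740
outer loop
vertex -4.143 -3.306 1.394
vertex -2.757 -2.926 0.479
vertex -4.001 -2.81 1.51
endloop
endfacet
facet normal -0.767 0.071 0.637
outer loop
vertex -4.143 -3.306 1.394
vertex -4.001 -2.81 1.51
vertex -4.392 -2.872 1.046
endloop
endfacet
facet normal -0.279 -0.432 -0.857
outer loop
vertex -3.001 -3.297 2.153
vertex -3.444 -2.039 1.663
vertex -2.229 -3.151 1.828
endloop
endfacet
facet normal 0.312 -0.885 0.344
outer loop
vertex -1.756 -2.421 3.277
vertex -3.001 -3.297 2.153
vertex -2.229 -3.151 1.828
endloop
endfacet
facet normal -0.280 -0.433 -0.857
outer loop
vertex -2.229 -3.151 1.828
vertex -3.444 -2.039 1.663
vertex -2.672 -1.894 1.338
endloop
endfacet
facet normal 0.908 0.171 -0.383
outer loop
vertex -2.672 -1.894 1.338
vertex -1.756 -2.421 3.277
vertex -2.229 -3.151 1.828
endloop
endfacet
facet normal -0.908 -0.171 0.382
outer loop
vertex -3.001 -3.297 2.153
vertex -2.971 -1.309 3.112
vertex -3.444 -2.039 1.663
endloop
endfacet
facet normal 0.312 -0.885 0.345
outer loop
vertex -2.528 -2.566 3.602
vertex -3.001 -3.297 2.153
vertex -1.756 -2.421 3.277
endloop
endfacet
facet normal -0.908 -0.171 0.383
outer loop
vertex -2.528 -2.566 3.602
vertex -2.971 -1.309 3.112
vertex -3.001 -3.297 2.153
endloop
endfacet
facet normal -0.311 0.886 -0.345
outer loop
vertex -3.444 -2.039 1.663
vertex -2.971 -1.309 3.112
vertex -2.672 -1.894 1.338
endloop
endfacet
facet normal 0.908 0.171 -0.383
outer loop
vertex -2.199 -1.163 2.787
vertex -1.756 -2.421 3.277
vertex -2.672 -1.894 1.338
endloop
endfacet
facet normal -0.312 0.885 -0.345
outer loop
vertex -2.672 -1.894 1.338
vertex -2.971 -1.309 3.112
vertex -2.199 -1.163 2.787
endloop
endfacet
facet normal 0.280 0.432 0.857
outer loop
vertex -2.199 -1.163 2.787
vertex -2.528 -2.566 3.602
vertex -1.756 -2.421 3.277
endloop
endfacet
facet normal 0.279 0.433 0.857
outer loop
vertex -2.971 -1.309 3.112
vertex -2.528 -2.566 3.602
vertex -2.199 -1.163 2.787
endloop
endfacet

endsolid


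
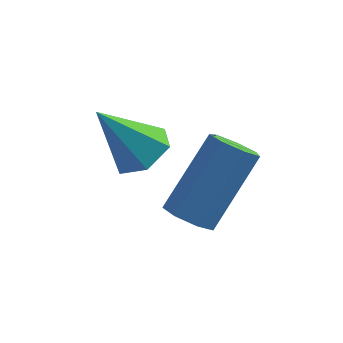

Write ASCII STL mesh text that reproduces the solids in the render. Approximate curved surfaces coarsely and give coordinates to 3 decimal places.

solid 
facet normal -0.386 -0.524 -0.759
outer loop
vertex -1.805 -4.279 -2.209
vertex -2.236 -4.5 -1.837
vertex -2.251 -3.995 -2.178
endloop
endfacet
facet normal 0.376 0.662 -0.648
outer loop
vertex -1.805 -4.279 -2.209
vertex -2.251 -3.995 -2.178
vertex -0.994 -3.179 -0.615
endloop
endfacet
facet normal 0.378 0.661 -0.649
outer loop
vertex -0.994 -3.179 -0.615
vertex -2.251 -3.995 -2.178
vertex -1.439 -2.894 -0.584
endloop
endfacet
facet normal 0.388 0.523 0.759
outer loop
vertex -0.994 -3.179 -0.615
vertex -1.439 -2.894 -0.584
vertex -1.424 -3.4 -0.243
endloop
endfacet
facet normal -0.386 -0.524 -0.759
outer loop
vertex -2.251 -3.995 -2.178
vertex -2.236 -4.5 -1.837
vertex -2.685 -4.091 -1.891
endloop
endfacet
facet normal -0.422 0.832 -0.360
outer loop
vertex -2.251 -3.995 -2.178
vertex -2.685 -4.091 -1.891
vertex -1.439 -2.894 -0.584
endloop
endfacet
facet normal -0.422 0.832 -0.360
outer loop
vertex -1.439 -2.894 -0.584
vertex -2.685 -4.091 -1.891
vertex -1.873 -2.99 -0.297
endloop
endfacet
facet normal 0.386 0.523 0.759
outer loop
vertex -1.439 -2.894 -0.584
vertex -1.873 -2.99 -0.297
vertex -1.424 -3.4 -0.243
endloop
endfacet
facet normal -0.386 -0.524 -0.759
outer loop
vertex -2.685 -4.091 -1.891
vertex -2.236 -4.5 -1.837
vertex -2.781 -4.495 -1.563
endloop
endfacet
facet normal -0.904 0.377 0.200
outer loop
vertex -2.685 -4.091 -1.891
vertex -2.781 -4.495 -1.563
vertex -1.873 -2.99 -0.297
endloop
endfacet
facet normal -0.904 0.377 0.201
outer loop
vertex -1.873 -2.99 -0.297
vertex -2.781 -4.495 -1.563
vertex -1.969 -3.395 0.031
endloop
endfacet
facet normal 0.387 0.523 0.759
outer loop
vertex -1.873 -2.99 -0.297
vertex -1.969 -3.395 0.031
vertex -1.424 -3.4 -0.243
endloop
endfacet
facet normal -0.386 -0.525 -0.759
outer loop
vertex -2.781 -4.495 -1.563
vertex -2.236 -4.5 -1.837
vertex -2.466 -4.903 -1.441
endloop
endfacet
facet normal -0.705 -0.362 0.609
outer loop
vertex -2.781 -4.495 -1.563
vertex -2.466 -4.903 -1.441
vertex -1.969 -3.395 0.031
endloop
endfacet
facet normal -0.706 -0.361 0.609
outer loop
vertex -1.969 -3.395 0.031
vertex -2.466 -4.903 -1.441
vertex -1.655 -3.803 0.153
endloop
endfacet
facet normal 0.386 0.524 0.759
outer loop
vertex -1.969 -3.395 0.031
vertex -1.655 -3.803 0.153
vertex -1.424 -3.4 -0.243
endloop
endfacet
facet normal -0.388 -0.524 -0.758
outer loop
vertex -2.466 -4.903 -1.441
vertex -2.236 -4.5 -1.837
vertex -1.978 -5.008 -1.618
endloop
endfacet
facet normal 0.025 -0.829 0.559
outer loop
vertex -2.466 -4.903 -1.441
vertex -1.978 -5.008 -1.618
vertex -1.655 -3.803 0.153
endloop
endfacet
facet normal 0.025 -0.829 0.559
outer loop
vertex -1.655 -3.803 0.153
vertex -1.978 -5.008 -1.618
vertex -1.167 -3.908 -0.024
endloop
endfacet
facet normal 0.388 0.523 0.759
outer loop
vertex -1.655 -3.803 0.153
vertex -1.167 -3.908 -0.024
vertex -1.424 -3.4 -0.243
endloop
endfacet
facet normal -0.386 -0.523 -0.760
outer loop
vertex -1.978 -5.008 -1.618
vertex -2.236 -4.5 -1.837
vertex -1.684 -4.73 -1.959
endloop
endfacet
facet normal 0.736 -0.671 0.088
outer loop
vertex -1.978 -5.008 -1.618
vertex -1.684 -4.73 -1.959
vertex -1.167 -3.908 -0.024
endloop
endfacet
facet normal 0.736 -0.671 0.088
outer loop
vertex -1.167 -3.908 -0.024
vertex -1.684 -4.73 -1.959
vertex -0.873 -3.63 -0.365
endloop
endfacet
facet normal 0.387 0.523 0.760
outer loop
vertex -1.167 -3.908 -0.024
vertex -0.873 -3.63 -0.365
vertex -1.424 -3.4 -0.243
endloop
endfacet
facet normal -0.386 -0.524 -0.759
outer loop
vertex -1.684 -4.73 -1.959
vertex -2.236 -4.5 -1.837
vertex -1.805 -4.279 -2.209
endloop
endfacet
facet normal 0.894 -0.009 -0.449
outer loop
vertex -1.684 -4.73 -1.959
vertex -1.805 -4.279 -2.209
vertex -0.873 -3.63 -0.365
endloop
endfacet
facet normal 0.894 -0.009 -0.449
outer loop
vertex -0.873 -3.63 -0.365
vertex -1.805 -4.279 -2.209
vertex -0.994 -3.179 -0.615
endloop
endfacet
facet normal 0.387 0.524 0.759
outer loop
vertex -0.873 -3.63 -0.365
vertex -0.994 -3.179 -0.615
vertex -1.424 -3.4 -0.243
endloop
endfacet
facet normal 0.545 0.161 -0.823
outer loop
vertex -3.069 -2.449 -0.681
vertex -3.467 -2.982 -1.049
vertex -3.699 -2.259 -1.061
endloop
endfacet
facet normal -0.081 0.832 0.549
outer loop
vertex -3.069 -2.449 -0.681
vertex -3.699 -2.259 -1.061
vertex -4.393 -3.258 0.349
endloop
endfacet
facet normal 0.545 0.161 -0.823
outer loop
vertex -3.699 -2.259 -1.061
vertex -3.467 -2.982 -1.049
vertex -4.097 -2.792 -1.429
endloop
endfacet
facet normal -0.808 0.589 0.020
outer loop
vertex -3.699 -2.259 -1.061
vertex -4.097 -2.792 -1.429
vertex -4.393 -3.258 0.349
endloop
endfacet
facet normal 0.545 0.163 -0.822
outer loop
vertex -4.097 -2.792 -1.429
vertex -3.467 -2.982 -1.049
vertex -3.864 -3.515 -1.418
endloop
endfacet
facet normal -0.925 -0.302 -0.233
outer loop
vertex -4.097 -2.792 -1.429
vertex -3.864 -3.515 -1.418
vertex -4.393 -3.258 0.349
endloop
endfacet
facet normal 0.545 0.163 -0.822
outer loop
vertex -3.864 -3.515 -1.418
vertex -3.467 -2.982 -1.049
vertex -3.234 -3.706 -1.038
endloop
endfacet
facet normal -0.314 -0.948 0.044
outer loop
vertex -3.864 -3.515 -1.418
vertex -3.234 -3.706 -1.038
vertex -4.393 -3.258 0.349
endloop
endfacet
facet normal 0.545 0.163 -0.822
outer loop
vertex -3.234 -3.706 -1.038
vertex -3.467 -2.982 -1.049
vertex -2.837 -3.173 -0.669
endloop
endfacet
facet normal 0.414 -0.706 0.574
outer loop
vertex -3.234 -3.706 -1.038
vertex -2.837 -3.173 -0.669
vertex -4.393 -3.258 0.349
endloop
endfacet
facet normal 0.545 0.161 -0.823
outer loop
vertex -2.837 -3.173 -0.669
vertex -3.467 -2.982 -1.049
vertex -3.069 -2.449 -0.681
endloop
endfacet
facet normal 0.531 0.184 0.827
outer loop
vertex -2.837 -3.173 -0.669
vertex -3.069 -2.449 -0.681
vertex -4.393 -3.258 0.349
endloop
endfacet

endsolid


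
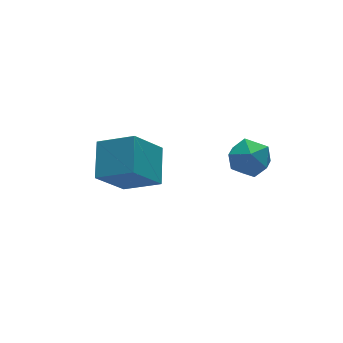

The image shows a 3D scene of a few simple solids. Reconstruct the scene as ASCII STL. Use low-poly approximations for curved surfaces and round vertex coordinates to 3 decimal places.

solid 
facet normal -0.434 0.737 0.519
outer loop
vertex -0.892 -2.939 0.051
vertex -1.345 -3.435 0.377
vertex -0.688 -3.268 0.689
endloop
endfacet
facet normal 0.249 0.891 0.380
outer loop
vertex -0.892 -2.939 0.051
vertex -0.688 -3.268 0.689
vertex -0.189 -3.174 0.142
endloop
endfacet
facet normal 0.337 0.882 -0.329
outer loop
vertex -0.892 -2.939 0.051
vertex -0.189 -3.174 0.142
vertex -0.538 -3.283 -0.509
endloop
endfacet
facet normal -0.291 0.722 -0.628
outer loop
vertex -0.892 -2.939 0.051
vertex -0.538 -3.283 -0.509
vertex -1.252 -3.445 -0.364
endloop
endfacet
facet normal -0.768 0.632 -0.105
outer loop
vertex -0.892 -2.939 0.051
vertex -1.252 -3.445 -0.364
vertex -1.345 -3.435 0.377
endloop
endfacet
facet normal 0.652 0.374 0.659
outer loop
vertex -0.189 -3.174 0.142
vertex -0.688 -3.268 0.689
vertex -0.208 -3.815 0.524
endloop
endfacet
facet normal -0.451 0.124 0.884
outer loop
vertex -0.688 -3.268 0.689
vertex -1.345 -3.435 0.377
vertex -0.922 -3.977 0.669
endloop
endfacet
facet normal -0.991 -0.044 -0.124
outer loop
vertex -1.345 -3.435 0.377
vertex -1.252 -3.445 -0.364
vertex -1.271 -4.086 0.018
endloop
endfacet
facet normal -0.220 0.100 -0.970
outer loop
vertex -1.252 -3.445 -0.364
vertex -0.538 -3.283 -0.509
vertex -0.772 -3.992 -0.529
endloop
endfacet
facet normal 0.796 0.359 -0.487
outer loop
vertex -0.538 -3.283 -0.509
vertex -0.189 -3.174 0.142
vertex -0.115 -3.825 -0.217
endloop
endfacet
facet normal 0.291 -0.722 0.628
outer loop
vertex -0.568 -4.321 0.109
vertex -0.208 -3.815 0.524
vertex -0.922 -3.977 0.669
endloop
endfacet
facet normal -0.337 -0.882 0.329
outer loop
vertex -0.568 -4.321 0.109
vertex -0.922 -3.977 0.669
vertex -1.271 -4.086 0.018
endloop
endfacet
facet normal -0.249 -0.891 -0.380
outer loop
vertex -0.568 -4.321 0.109
vertex -1.271 -4.086 0.018
vertex -0.772 -3.992 -0.529
endloop
endfacet
facet normal 0.434 -0.737 -0.519
outer loop
vertex -0.568 -4.321 0.109
vertex -0.772 -3.992 -0.529
vertex -0.115 -3.825 -0.217
endloop
endfacet
facet normal 0.768 -0.632 0.105
outer loop
vertex -0.568 -4.321 0.109
vertex -0.115 -3.825 -0.217
vertex -0.208 -3.815 0.524
endloop
endfacet
facet normal 0.220 -0.100 0.970
outer loop
vertex -0.922 -3.977 0.669
vertex -0.208 -3.815 0.524
vertex -0.688 -3.268 0.689
endloop
endfacet
facet normal -0.796 -0.359 0.487
outer loop
vertex -1.271 -4.086 0.018
vertex -0.922 -3.977 0.669
vertex -1.345 -3.435 0.377
endloop
endfacet
facet normal -0.652 -0.374 -0.659
outer loop
vertex -0.772 -3.992 -0.529
vertex -1.271 -4.086 0.018
vertex -1.252 -3.445 -0.364
endloop
endfacet
facet normal 0.451 -0.124 -0.884
outer loop
vertex -0.115 -3.825 -0.217
vertex -0.772 -3.992 -0.529
vertex -0.538 -3.283 -0.509
endloop
endfacet
facet normal 0.991 0.044 0.124
outer loop
vertex -0.208 -3.815 0.524
vertex -0.115 -3.825 -0.217
vertex -0.189 -3.174 0.142
endloop
endfacet
facet normal -0.644 -0.059 0.763
outer loop
vertex -2.734 -0.24 -0.789
vertex -3.582 0.652 -1.435
vertex -3.368 -1.287 -1.405
endloop
endfacet
facet normal 0.610 -0.642 0.465
outer loop
vertex -2.338 -1.192 -2.625
vertex -2.734 -0.24 -0.789
vertex -3.368 -1.287 -1.405
endloop
endfacet
facet normal -0.644 -0.059 0.763
outer loop
vertex -3.368 -1.287 -1.405
vertex -3.582 0.652 -1.435
vertex -4.215 -0.395 -2.05
endloop
endfacet
facet normal -0.462 -0.764 -0.450
outer loop
vertex -4.215 -0.395 -2.05
vertex -2.338 -1.192 -2.625
vertex -3.368 -1.287 -1.405
endloop
endfacet
facet normal 0.462 0.765 0.449
outer loop
vertex -2.734 -0.24 -0.789
vertex -2.552 0.747 -2.655
vertex -3.582 0.652 -1.435
endloop
endfacet
facet normal 0.610 -0.642 0.464
outer loop
vertex -1.705 -0.145 -2.01
vertex -2.734 -0.24 -0.789
vertex -2.338 -1.192 -2.625
endloop
endfacet
facet normal 0.463 0.764 0.449
outer loop
vertex -1.705 -0.145 -2.01
vertex -2.552 0.747 -2.655
vertex -2.734 -0.24 -0.789
endloop
endfacet
facet normal -0.610 0.642 -0.465
outer loop
vertex -3.582 0.652 -1.435
vertex -2.552 0.747 -2.655
vertex -4.215 -0.395 -2.05
endloop
endfacet
facet normal -0.462 -0.765 -0.449
outer loop
vertex -3.186 -0.3 -3.271
vertex -2.338 -1.192 -2.625
vertex -4.215 -0.395 -2.05
endloop
endfacet
facet normal -0.610 0.642 -0.464
outer loop
vertex -4.215 -0.395 -2.05
vertex -2.552 0.747 -2.655
vertex -3.186 -0.3 -3.271
endloop
endfacet
facet normal 0.644 0.059 -0.763
outer loop
vertex -3.186 -0.3 -3.271
vertex -1.705 -0.145 -2.01
vertex -2.338 -1.192 -2.625
endloop
endfacet
facet normal 0.644 0.059 -0.763
outer loop
vertex -2.552 0.747 -2.655
vertex -1.705 -0.145 -2.01
vertex -3.186 -0.3 -3.271
endloop
endfacet

endsolid


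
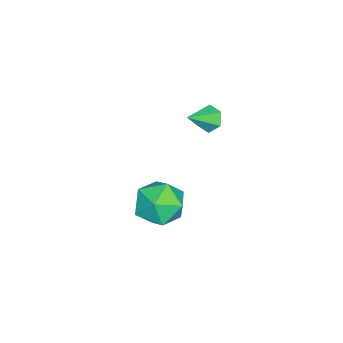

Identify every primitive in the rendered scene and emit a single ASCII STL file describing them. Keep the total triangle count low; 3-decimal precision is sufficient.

solid 
facet normal -0.771 0.199 0.605
outer loop
vertex 2.816 -3.074 -2.178
vertex 2.692 -4.295 -1.935
vertex 3.436 -3.588 -1.22
endloop
endfacet
facet normal -0.307 0.741 0.597
outer loop
vertex 2.816 -3.074 -2.178
vertex 3.436 -3.588 -1.22
vertex 4.007 -2.756 -1.96
endloop
endfacet
facet normal -0.244 0.967 -0.078
outer loop
vertex 2.816 -3.074 -2.178
vertex 4.007 -2.756 -1.96
vertex 3.615 -2.949 -3.133
endloop
endfacet
facet normal -0.668 0.563 -0.486
outer loop
vertex 2.816 -3.074 -2.178
vertex 3.615 -2.949 -3.133
vertex 2.802 -3.9 -3.117
endloop
endfacet
facet normal -0.994 0.088 -0.063
outer loop
vertex 2.816 -3.074 -2.178
vertex 2.802 -3.9 -3.117
vertex 2.692 -4.295 -1.935
endloop
endfacet
facet normal 0.328 0.492 0.806
outer loop
vertex 4.007 -2.756 -1.96
vertex 3.436 -3.588 -1.22
vertex 4.618 -3.78 -1.583
endloop
endfacet
facet normal -0.422 -0.385 0.820
outer loop
vertex 3.436 -3.588 -1.22
vertex 2.692 -4.295 -1.935
vertex 3.805 -4.731 -1.567
endloop
endfacet
facet normal -0.784 -0.564 -0.261
outer loop
vertex 2.692 -4.295 -1.935
vertex 2.802 -3.9 -3.117
vertex 3.413 -4.924 -2.74
endloop
endfacet
facet normal -0.257 0.204 -0.945
outer loop
vertex 2.802 -3.9 -3.117
vertex 3.615 -2.949 -3.133
vertex 3.984 -4.092 -3.48
endloop
endfacet
facet normal 0.430 0.857 -0.285
outer loop
vertex 3.615 -2.949 -3.133
vertex 4.007 -2.756 -1.96
vertex 4.728 -3.385 -2.765
endloop
endfacet
facet normal 0.668 -0.563 0.486
outer loop
vertex 4.604 -4.606 -2.522
vertex 4.618 -3.78 -1.583
vertex 3.805 -4.731 -1.567
endloop
endfacet
facet normal 0.244 -0.967 0.078
outer loop
vertex 4.604 -4.606 -2.522
vertex 3.805 -4.731 -1.567
vertex 3.413 -4.924 -2.74
endloop
endfacet
facet normal 0.307 -0.741 -0.597
outer loop
vertex 4.604 -4.606 -2.522
vertex 3.413 -4.924 -2.74
vertex 3.984 -4.092 -3.48
endloop
endfacet
facet normal 0.771 -0.199 -0.605
outer loop
vertex 4.604 -4.606 -2.522
vertex 3.984 -4.092 -3.48
vertex 4.728 -3.385 -2.765
endloop
endfacet
facet normal 0.994 -0.088 0.063
outer loop
vertex 4.604 -4.606 -2.522
vertex 4.728 -3.385 -2.765
vertex 4.618 -3.78 -1.583
endloop
endfacet
facet normal 0.257 -0.204 0.945
outer loop
vertex 3.805 -4.731 -1.567
vertex 4.618 -3.78 -1.583
vertex 3.436 -3.588 -1.22
endloop
endfacet
facet normal -0.430 -0.857 0.285
outer loop
vertex 3.413 -4.924 -2.74
vertex 3.805 -4.731 -1.567
vertex 2.692 -4.295 -1.935
endloop
endfacet
facet normal -0.328 -0.492 -0.806
outer loop
vertex 3.984 -4.092 -3.48
vertex 3.413 -4.924 -2.74
vertex 2.802 -3.9 -3.117
endloop
endfacet
facet normal 0.422 0.385 -0.820
outer loop
vertex 4.728 -3.385 -2.765
vertex 3.984 -4.092 -3.48
vertex 3.615 -2.949 -3.133
endloop
endfacet
facet normal 0.784 0.564 0.261
outer loop
vertex 4.618 -3.78 -1.583
vertex 4.728 -3.385 -2.765
vertex 4.007 -2.756 -1.96
endloop
endfacet
facet normal -0.714 0.445 -0.541
outer loop
vertex 2.891 -2.006 2.095
vertex 2.444 -2.114 2.596
vertex 2.81 -1.541 2.584
endloop
endfacet
facet normal 0.911 0.363 -0.194
outer loop
vertex 2.891 -2.006 2.095
vertex 2.81 -1.541 2.584
vertex 3.456 -2.746 3.364
endloop
endfacet
facet normal -0.714 0.445 -0.541
outer loop
vertex 2.81 -1.541 2.584
vertex 2.444 -2.114 2.596
vertex 2.363 -1.649 3.085
endloop
endfacet
facet normal 0.497 0.643 0.582
outer loop
vertex 2.81 -1.541 2.584
vertex 2.363 -1.649 3.085
vertex 3.456 -2.746 3.364
endloop
endfacet
facet normal -0.712 0.446 -0.542
outer loop
vertex 2.363 -1.649 3.085
vertex 2.444 -2.114 2.596
vertex 1.996 -2.221 3.097
endloop
endfacet
facet normal -0.140 0.111 0.984
outer loop
vertex 2.363 -1.649 3.085
vertex 1.996 -2.221 3.097
vertex 3.456 -2.746 3.364
endloop
endfacet
facet normal -0.712 0.446 -0.542
outer loop
vertex 1.996 -2.221 3.097
vertex 2.444 -2.114 2.596
vertex 2.077 -2.687 2.607
endloop
endfacet
facet normal -0.365 -0.704 0.609
outer loop
vertex 1.996 -2.221 3.097
vertex 2.077 -2.687 2.607
vertex 3.456 -2.746 3.364
endloop
endfacet
facet normal -0.713 0.447 -0.540
outer loop
vertex 2.077 -2.687 2.607
vertex 2.444 -2.114 2.596
vertex 2.524 -2.579 2.106
endloop
endfacet
facet normal 0.050 -0.985 -0.168
outer loop
vertex 2.077 -2.687 2.607
vertex 2.524 -2.579 2.106
vertex 3.456 -2.746 3.364
endloop
endfacet
facet normal -0.713 0.447 -0.540
outer loop
vertex 2.524 -2.579 2.106
vertex 2.444 -2.114 2.596
vertex 2.891 -2.006 2.095
endloop
endfacet
facet normal 0.687 -0.451 -0.569
outer loop
vertex 2.524 -2.579 2.106
vertex 2.891 -2.006 2.095
vertex 3.456 -2.746 3.364
endloop
endfacet

endsolid


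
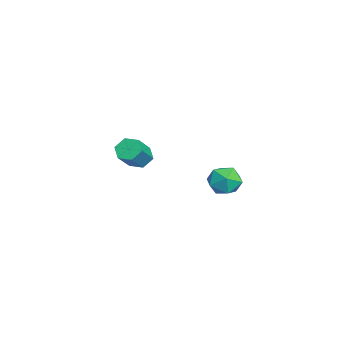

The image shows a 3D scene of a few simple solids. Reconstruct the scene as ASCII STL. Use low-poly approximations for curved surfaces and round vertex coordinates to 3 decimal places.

solid 
facet normal 0.479 0.588 0.652
outer loop
vertex 3.822 1.904 -1.098
vertex 3.312 1.467 -0.33
vertex 4.204 1.079 -0.635
endloop
endfacet
facet normal 0.887 0.456 0.080
outer loop
vertex 3.822 1.904 -1.098
vertex 4.204 1.079 -0.635
vertex 4.253 1.163 -1.651
endloop
endfacet
facet normal 0.534 0.683 -0.499
outer loop
vertex 3.822 1.904 -1.098
vertex 4.253 1.163 -1.651
vertex 3.391 1.603 -1.972
endloop
endfacet
facet normal -0.090 0.954 -0.284
outer loop
vertex 3.822 1.904 -1.098
vertex 3.391 1.603 -1.972
vertex 2.809 1.791 -1.156
endloop
endfacet
facet normal -0.124 0.896 0.427
outer loop
vertex 3.822 1.904 -1.098
vertex 2.809 1.791 -1.156
vertex 3.312 1.467 -0.33
endloop
endfacet
facet normal 0.968 -0.250 0.026
outer loop
vertex 4.253 1.163 -1.651
vertex 4.204 1.079 -0.635
vertex 4.011 0.269 -1.224
endloop
endfacet
facet normal 0.309 -0.038 0.950
outer loop
vertex 4.204 1.079 -0.635
vertex 3.312 1.467 -0.33
vertex 3.429 0.457 -0.408
endloop
endfacet
facet normal -0.666 0.460 0.586
outer loop
vertex 3.312 1.467 -0.33
vertex 2.809 1.791 -1.156
vertex 2.567 0.897 -0.729
endloop
endfacet
facet normal -0.611 0.556 -0.564
outer loop
vertex 2.809 1.791 -1.156
vertex 3.391 1.603 -1.972
vertex 2.616 0.981 -1.745
endloop
endfacet
facet normal 0.398 0.116 -0.910
outer loop
vertex 3.391 1.603 -1.972
vertex 4.253 1.163 -1.651
vertex 3.508 0.593 -2.05
endloop
endfacet
facet normal 0.090 -0.954 0.284
outer loop
vertex 2.998 0.156 -1.282
vertex 4.011 0.269 -1.224
vertex 3.429 0.457 -0.408
endloop
endfacet
facet normal -0.534 -0.683 0.499
outer loop
vertex 2.998 0.156 -1.282
vertex 3.429 0.457 -0.408
vertex 2.567 0.897 -0.729
endloop
endfacet
facet normal -0.887 -0.456 -0.080
outer loop
vertex 2.998 0.156 -1.282
vertex 2.567 0.897 -0.729
vertex 2.616 0.981 -1.745
endloop
endfacet
facet normal -0.479 -0.588 -0.652
outer loop
vertex 2.998 0.156 -1.282
vertex 2.616 0.981 -1.745
vertex 3.508 0.593 -2.05
endloop
endfacet
facet normal 0.124 -0.896 -0.427
outer loop
vertex 2.998 0.156 -1.282
vertex 3.508 0.593 -2.05
vertex 4.011 0.269 -1.224
endloop
endfacet
facet normal 0.611 -0.556 0.564
outer loop
vertex 3.429 0.457 -0.408
vertex 4.011 0.269 -1.224
vertex 4.204 1.079 -0.635
endloop
endfacet
facet normal -0.398 -0.116 0.910
outer loop
vertex 2.567 0.897 -0.729
vertex 3.429 0.457 -0.408
vertex 3.312 1.467 -0.33
endloop
endfacet
facet normal -0.968 0.250 -0.026
outer loop
vertex 2.616 0.981 -1.745
vertex 2.567 0.897 -0.729
vertex 2.809 1.791 -1.156
endloop
endfacet
facet normal -0.309 0.038 -0.950
outer loop
vertex 3.508 0.593 -2.05
vertex 2.616 0.981 -1.745
vertex 3.391 1.603 -1.972
endloop
endfacet
facet normal 0.666 -0.460 -0.586
outer loop
vertex 4.011 0.269 -1.224
vertex 3.508 0.593 -2.05
vertex 4.253 1.163 -1.651
endloop
endfacet
facet normal -0.655 0.342 -0.673
outer loop
vertex -3.213 -3.05 -3.614
vertex -3.83 -3.232 -3.106
vertex -3.478 -2.493 -3.073
endloop
endfacet
facet normal 0.683 0.650 -0.334
outer loop
vertex -3.213 -3.05 -3.614
vertex -3.478 -2.493 -3.073
vertex -2.073 -3.645 -2.442
endloop
endfacet
facet normal 0.683 0.649 -0.336
outer loop
vertex -2.073 -3.645 -2.442
vertex -3.478 -2.493 -3.073
vertex -2.337 -3.088 -1.902
endloop
endfacet
facet normal 0.656 -0.342 0.673
outer loop
vertex -2.073 -3.645 -2.442
vertex -2.337 -3.088 -1.902
vertex -2.69 -3.828 -1.934
endloop
endfacet
facet normal -0.656 0.342 -0.673
outer loop
vertex -3.478 -2.493 -3.073
vertex -3.83 -3.232 -3.106
vertex -4.095 -2.676 -2.565
endloop
endfacet
facet normal 0.062 0.913 0.404
outer loop
vertex -3.478 -2.493 -3.073
vertex -4.095 -2.676 -2.565
vertex -2.337 -3.088 -1.902
endloop
endfacet
facet normal 0.062 0.913 0.404
outer loop
vertex -2.337 -3.088 -1.902
vertex -4.095 -2.676 -2.565
vertex -2.955 -3.271 -1.394
endloop
endfacet
facet normal 0.655 -0.342 0.674
outer loop
vertex -2.337 -3.088 -1.902
vertex -2.955 -3.271 -1.394
vertex -2.69 -3.828 -1.934
endloop
endfacet
facet normal -0.656 0.342 -0.673
outer loop
vertex -4.095 -2.676 -2.565
vertex -3.83 -3.232 -3.106
vertex -4.447 -3.415 -2.598
endloop
endfacet
facet normal -0.621 0.263 0.738
outer loop
vertex -4.095 -2.676 -2.565
vertex -4.447 -3.415 -2.598
vertex -2.955 -3.271 -1.394
endloop
endfacet
facet normal -0.621 0.264 0.738
outer loop
vertex -2.955 -3.271 -1.394
vertex -4.447 -3.415 -2.598
vertex -3.307 -4.01 -1.426
endloop
endfacet
facet normal 0.655 -0.341 0.674
outer loop
vertex -2.955 -3.271 -1.394
vertex -3.307 -4.01 -1.426
vertex -2.69 -3.828 -1.934
endloop
endfacet
facet normal -0.656 0.342 -0.673
outer loop
vertex -4.447 -3.415 -2.598
vertex -3.83 -3.232 -3.106
vertex -4.183 -3.972 -3.138
endloop
endfacet
facet normal -0.683 -0.649 0.335
outer loop
vertex -4.447 -3.415 -2.598
vertex -4.183 -3.972 -3.138
vertex -3.307 -4.01 -1.426
endloop
endfacet
facet normal -0.682 -0.650 0.335
outer loop
vertex -3.307 -4.01 -1.426
vertex -4.183 -3.972 -3.138
vertex -3.042 -4.567 -1.967
endloop
endfacet
facet normal 0.655 -0.342 0.673
outer loop
vertex -3.307 -4.01 -1.426
vertex -3.042 -4.567 -1.967
vertex -2.69 -3.828 -1.934
endloop
endfacet
facet normal -0.655 0.342 -0.674
outer loop
vertex -4.183 -3.972 -3.138
vertex -3.83 -3.232 -3.106
vertex -3.565 -3.789 -3.646
endloop
endfacet
facet normal -0.062 -0.913 -0.404
outer loop
vertex -4.183 -3.972 -3.138
vertex -3.565 -3.789 -3.646
vertex -3.042 -4.567 -1.967
endloop
endfacet
facet normal -0.062 -0.913 -0.404
outer loop
vertex -3.042 -4.567 -1.967
vertex -3.565 -3.789 -3.646
vertex -2.425 -4.384 -2.475
endloop
endfacet
facet normal 0.656 -0.342 0.673
outer loop
vertex -3.042 -4.567 -1.967
vertex -2.425 -4.384 -2.475
vertex -2.69 -3.828 -1.934
endloop
endfacet
facet normal -0.655 0.341 -0.674
outer loop
vertex -3.565 -3.789 -3.646
vertex -3.83 -3.232 -3.106
vertex -3.213 -3.05 -3.614
endloop
endfacet
facet normal 0.621 -0.264 -0.738
outer loop
vertex -3.565 -3.789 -3.646
vertex -3.213 -3.05 -3.614
vertex -2.425 -4.384 -2.475
endloop
endfacet
facet normal 0.621 -0.263 -0.738
outer loop
vertex -2.425 -4.384 -2.475
vertex -3.213 -3.05 -3.614
vertex -2.073 -3.645 -2.442
endloop
endfacet
facet normal 0.656 -0.342 0.673
outer loop
vertex -2.425 -4.384 -2.475
vertex -2.073 -3.645 -2.442
vertex -2.69 -3.828 -1.934
endloop
endfacet

endsolid


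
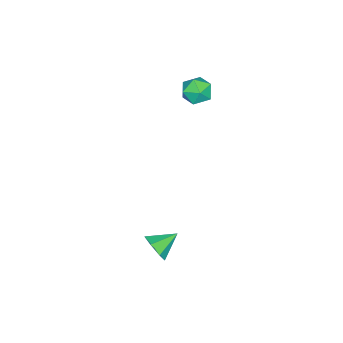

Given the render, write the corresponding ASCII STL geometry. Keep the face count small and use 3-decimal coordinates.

solid 
facet normal 0.138 0.435 0.890
outer loop
vertex -3.941 1.084 4.27
vertex -3.559 0.182 4.652
vertex -2.911 0.882 4.209
endloop
endfacet
facet normal 0.200 0.911 0.361
outer loop
vertex -3.941 1.084 4.27
vertex -2.911 0.882 4.209
vertex -3.411 1.316 3.392
endloop
endfacet
facet normal -0.411 0.912 -0.007
outer loop
vertex -3.941 1.084 4.27
vertex -3.411 1.316 3.392
vertex -4.368 0.884 3.33
endloop
endfacet
facet normal -0.850 0.437 0.293
outer loop
vertex -3.941 1.084 4.27
vertex -4.368 0.884 3.33
vertex -4.459 0.183 4.109
endloop
endfacet
facet normal -0.511 0.142 0.848
outer loop
vertex -3.941 1.084 4.27
vertex -4.459 0.183 4.109
vertex -3.559 0.182 4.652
endloop
endfacet
facet normal 0.720 0.690 -0.074
outer loop
vertex -3.411 1.316 3.392
vertex -2.911 0.882 4.209
vertex -2.701 0.557 3.231
endloop
endfacet
facet normal 0.620 -0.080 0.781
outer loop
vertex -2.911 0.882 4.209
vertex -3.559 0.182 4.652
vertex -2.792 -0.144 4.01
endloop
endfacet
facet normal -0.431 -0.554 0.713
outer loop
vertex -3.559 0.182 4.652
vertex -4.459 0.183 4.109
vertex -3.749 -0.576 3.948
endloop
endfacet
facet normal -0.980 -0.078 -0.185
outer loop
vertex -4.459 0.183 4.109
vertex -4.368 0.884 3.33
vertex -4.249 -0.142 3.131
endloop
endfacet
facet normal -0.268 0.691 -0.671
outer loop
vertex -4.368 0.884 3.33
vertex -3.411 1.316 3.392
vertex -3.601 0.558 2.688
endloop
endfacet
facet normal 0.850 -0.437 -0.293
outer loop
vertex -3.219 -0.344 3.07
vertex -2.701 0.557 3.231
vertex -2.792 -0.144 4.01
endloop
endfacet
facet normal 0.411 -0.912 0.007
outer loop
vertex -3.219 -0.344 3.07
vertex -2.792 -0.144 4.01
vertex -3.749 -0.576 3.948
endloop
endfacet
facet normal -0.200 -0.911 -0.361
outer loop
vertex -3.219 -0.344 3.07
vertex -3.749 -0.576 3.948
vertex -4.249 -0.142 3.131
endloop
endfacet
facet normal -0.138 -0.435 -0.890
outer loop
vertex -3.219 -0.344 3.07
vertex -4.249 -0.142 3.131
vertex -3.601 0.558 2.688
endloop
endfacet
facet normal 0.511 -0.142 -0.848
outer loop
vertex -3.219 -0.344 3.07
vertex -3.601 0.558 2.688
vertex -2.701 0.557 3.231
endloop
endfacet
facet normal 0.980 0.078 0.185
outer loop
vertex -2.792 -0.144 4.01
vertex -2.701 0.557 3.231
vertex -2.911 0.882 4.209
endloop
endfacet
facet normal 0.268 -0.691 0.671
outer loop
vertex -3.749 -0.576 3.948
vertex -2.792 -0.144 4.01
vertex -3.559 0.182 4.652
endloop
endfacet
facet normal -0.720 -0.690 0.074
outer loop
vertex -4.249 -0.142 3.131
vertex -3.749 -0.576 3.948
vertex -4.459 0.183 4.109
endloop
endfacet
facet normal -0.620 0.080 -0.781
outer loop
vertex -3.601 0.558 2.688
vertex -4.249 -0.142 3.131
vertex -4.368 0.884 3.33
endloop
endfacet
facet normal 0.431 0.554 -0.713
outer loop
vertex -2.701 0.557 3.231
vertex -3.601 0.558 2.688
vertex -3.411 1.316 3.392
endloop
endfacet
facet normal 0.712 -0.560 -0.423
outer loop
vertex 4.384 1.218 -3.087
vertex 3.876 1.215 -3.937
vertex 4.564 1.858 -3.631
endloop
endfacet
facet normal 0.236 0.590 0.772
outer loop
vertex 4.384 1.218 -3.087
vertex 4.564 1.858 -3.631
vertex 2.744 2.105 -3.263
endloop
endfacet
facet normal 0.712 -0.560 -0.424
outer loop
vertex 4.564 1.858 -3.631
vertex 3.876 1.215 -3.937
vertex 4.226 2.015 -4.405
endloop
endfacet
facet normal 0.159 0.979 0.129
outer loop
vertex 4.564 1.858 -3.631
vertex 4.226 2.015 -4.405
vertex 2.744 2.105 -3.263
endloop
endfacet
facet normal 0.712 -0.560 -0.424
outer loop
vertex 4.226 2.015 -4.405
vertex 3.876 1.215 -3.937
vertex 3.624 1.569 -4.827
endloop
endfacet
facet normal -0.301 0.838 -0.456
outer loop
vertex 4.226 2.015 -4.405
vertex 3.624 1.569 -4.827
vertex 2.744 2.105 -3.263
endloop
endfacet
facet normal 0.713 -0.559 -0.424
outer loop
vertex 3.624 1.569 -4.827
vertex 3.876 1.215 -3.937
vertex 3.213 0.857 -4.579
endloop
endfacet
facet normal -0.796 0.271 -0.541
outer loop
vertex 3.624 1.569 -4.827
vertex 3.213 0.857 -4.579
vertex 2.744 2.105 -3.263
endloop
endfacet
facet normal 0.712 -0.560 -0.424
outer loop
vertex 3.213 0.857 -4.579
vertex 3.876 1.215 -3.937
vertex 3.301 0.415 -3.847
endloop
endfacet
facet normal -0.954 -0.293 -0.062
outer loop
vertex 3.213 0.857 -4.579
vertex 3.301 0.415 -3.847
vertex 2.744 2.105 -3.263
endloop
endfacet
facet normal 0.712 -0.559 -0.424
outer loop
vertex 3.301 0.415 -3.847
vertex 3.876 1.215 -3.937
vertex 3.822 0.575 -3.184
endloop
endfacet
facet normal -0.656 -0.430 0.620
outer loop
vertex 3.301 0.415 -3.847
vertex 3.822 0.575 -3.184
vertex 2.744 2.105 -3.263
endloop
endfacet
facet normal 0.713 -0.559 -0.424
outer loop
vertex 3.822 0.575 -3.184
vertex 3.876 1.215 -3.937
vertex 4.384 1.218 -3.087
endloop
endfacet
facet normal -0.127 -0.038 0.991
outer loop
vertex 3.822 0.575 -3.184
vertex 4.384 1.218 -3.087
vertex 2.744 2.105 -3.263
endloop
endfacet

endsolid


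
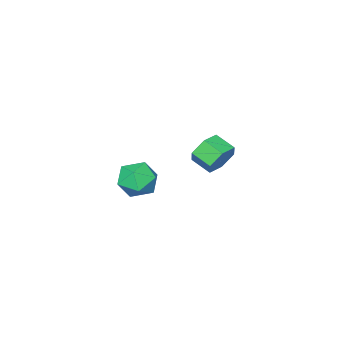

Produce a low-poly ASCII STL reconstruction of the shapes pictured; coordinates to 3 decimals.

solid 
facet normal -0.145 0.907 -0.395
outer loop
vertex -2.361 -2.008 -0.22
vertex -2.74 -2.428 -1.045
vertex -3.342 -2.192 -0.282
endloop
endfacet
facet normal -0.129 0.379 0.917
outer loop
vertex -2.361 -2.008 -0.22
vertex -3.342 -2.192 -0.282
vertex -2.181 -3.133 0.27
endloop
endfacet
facet normal -0.129 0.379 0.917
outer loop
vertex -2.181 -3.133 0.27
vertex -3.342 -2.192 -0.282
vertex -3.162 -3.317 0.208
endloop
endfacet
facet normal 0.145 -0.907 0.394
outer loop
vertex -2.181 -3.133 0.27
vertex -3.162 -3.317 0.208
vertex -2.56 -3.552 -0.555
endloop
endfacet
facet normal -0.145 0.907 -0.395
outer loop
vertex -3.342 -2.192 -0.282
vertex -2.74 -2.428 -1.045
vertex -3.721 -2.612 -1.107
endloop
endfacet
facet normal -0.914 0.030 0.405
outer loop
vertex -3.342 -2.192 -0.282
vertex -3.721 -2.612 -1.107
vertex -3.162 -3.317 0.208
endloop
endfacet
facet normal -0.914 0.030 0.405
outer loop
vertex -3.162 -3.317 0.208
vertex -3.721 -2.612 -1.107
vertex -3.541 -3.736 -0.617
endloop
endfacet
facet normal 0.145 -0.907 0.394
outer loop
vertex -3.162 -3.317 0.208
vertex -3.541 -3.736 -0.617
vertex -2.56 -3.552 -0.555
endloop
endfacet
facet normal -0.145 0.907 -0.394
outer loop
vertex -3.721 -2.612 -1.107
vertex -2.74 -2.428 -1.045
vertex -3.119 -2.847 -1.87
endloop
endfacet
facet normal -0.785 -0.349 -0.512
outer loop
vertex -3.721 -2.612 -1.107
vertex -3.119 -2.847 -1.87
vertex -3.541 -3.736 -0.617
endloop
endfacet
facet normal -0.785 -0.349 -0.512
outer loop
vertex -3.541 -3.736 -0.617
vertex -3.119 -2.847 -1.87
vertex -2.939 -3.972 -1.38
endloop
endfacet
facet normal 0.145 -0.907 0.395
outer loop
vertex -3.541 -3.736 -0.617
vertex -2.939 -3.972 -1.38
vertex -2.56 -3.552 -0.555
endloop
endfacet
facet normal -0.145 0.907 -0.394
outer loop
vertex -3.119 -2.847 -1.87
vertex -2.74 -2.428 -1.045
vertex -2.138 -2.663 -1.808
endloop
endfacet
facet normal 0.129 -0.379 -0.917
outer loop
vertex -3.119 -2.847 -1.87
vertex -2.138 -2.663 -1.808
vertex -2.939 -3.972 -1.38
endloop
endfacet
facet normal 0.129 -0.379 -0.917
outer loop
vertex -2.939 -3.972 -1.38
vertex -2.138 -2.663 -1.808
vertex -1.958 -3.788 -1.318
endloop
endfacet
facet normal 0.145 -0.907 0.395
outer loop
vertex -2.939 -3.972 -1.38
vertex -1.958 -3.788 -1.318
vertex -2.56 -3.552 -0.555
endloop
endfacet
facet normal -0.145 0.907 -0.394
outer loop
vertex -2.138 -2.663 -1.808
vertex -2.74 -2.428 -1.045
vertex -1.759 -2.244 -0.983
endloop
endfacet
facet normal 0.914 -0.030 -0.405
outer loop
vertex -2.138 -2.663 -1.808
vertex -1.759 -2.244 -0.983
vertex -1.958 -3.788 -1.318
endloop
endfacet
facet normal 0.914 -0.030 -0.405
outer loop
vertex -1.958 -3.788 -1.318
vertex -1.759 -2.244 -0.983
vertex -1.579 -3.368 -0.493
endloop
endfacet
facet normal 0.145 -0.907 0.395
outer loop
vertex -1.958 -3.788 -1.318
vertex -1.579 -3.368 -0.493
vertex -2.56 -3.552 -0.555
endloop
endfacet
facet normal -0.145 0.907 -0.395
outer loop
vertex -1.759 -2.244 -0.983
vertex -2.74 -2.428 -1.045
vertex -2.361 -2.008 -0.22
endloop
endfacet
facet normal 0.785 0.349 0.512
outer loop
vertex -1.759 -2.244 -0.983
vertex -2.361 -2.008 -0.22
vertex -1.579 -3.368 -0.493
endloop
endfacet
facet normal 0.785 0.349 0.512
outer loop
vertex -1.579 -3.368 -0.493
vertex -2.361 -2.008 -0.22
vertex -2.181 -3.133 0.27
endloop
endfacet
facet normal 0.145 -0.907 0.394
outer loop
vertex -1.579 -3.368 -0.493
vertex -2.181 -3.133 0.27
vertex -2.56 -3.552 -0.555
endloop
endfacet
facet normal -0.871 -0.276 0.405
outer loop
vertex 2.209 -1.618 0.357
vertex 2.608 -2.66 0.504
vertex 2.739 -1.888 1.312
endloop
endfacet
facet normal -0.741 0.415 0.528
outer loop
vertex 2.209 -1.618 0.357
vertex 2.739 -1.888 1.312
vertex 2.941 -0.898 0.818
endloop
endfacet
facet normal -0.664 0.740 -0.102
outer loop
vertex 2.209 -1.618 0.357
vertex 2.941 -0.898 0.818
vertex 2.934 -1.057 -0.295
endloop
endfacet
facet normal -0.747 0.251 -0.615
outer loop
vertex 2.209 -1.618 0.357
vertex 2.934 -1.057 -0.295
vertex 2.729 -2.146 -0.49
endloop
endfacet
facet normal -0.875 -0.378 -0.302
outer loop
vertex 2.209 -1.618 0.357
vertex 2.729 -2.146 -0.49
vertex 2.608 -2.66 0.504
endloop
endfacet
facet normal -0.122 0.463 0.878
outer loop
vertex 2.941 -0.898 0.818
vertex 2.739 -1.888 1.312
vertex 3.791 -1.494 1.25
endloop
endfacet
facet normal -0.331 -0.655 0.679
outer loop
vertex 2.739 -1.888 1.312
vertex 2.608 -2.66 0.504
vertex 3.586 -2.583 1.055
endloop
endfacet
facet normal -0.338 -0.819 -0.464
outer loop
vertex 2.608 -2.66 0.504
vertex 2.729 -2.146 -0.49
vertex 3.579 -2.742 -0.058
endloop
endfacet
facet normal -0.132 0.199 -0.971
outer loop
vertex 2.729 -2.146 -0.49
vertex 2.934 -1.057 -0.295
vertex 3.781 -1.752 -0.552
endloop
endfacet
facet normal 0.002 0.990 -0.141
outer loop
vertex 2.934 -1.057 -0.295
vertex 2.941 -0.898 0.818
vertex 3.912 -0.98 0.256
endloop
endfacet
facet normal 0.747 -0.251 0.615
outer loop
vertex 4.311 -2.022 0.403
vertex 3.791 -1.494 1.25
vertex 3.586 -2.583 1.055
endloop
endfacet
facet normal 0.664 -0.740 0.102
outer loop
vertex 4.311 -2.022 0.403
vertex 3.586 -2.583 1.055
vertex 3.579 -2.742 -0.058
endloop
endfacet
facet normal 0.741 -0.415 -0.528
outer loop
vertex 4.311 -2.022 0.403
vertex 3.579 -2.742 -0.058
vertex 3.781 -1.752 -0.552
endloop
endfacet
facet normal 0.871 0.276 -0.405
outer loop
vertex 4.311 -2.022 0.403
vertex 3.781 -1.752 -0.552
vertex 3.912 -0.98 0.256
endloop
endfacet
facet normal 0.875 0.378 0.302
outer loop
vertex 4.311 -2.022 0.403
vertex 3.912 -0.98 0.256
vertex 3.791 -1.494 1.25
endloop
endfacet
facet normal 0.132 -0.199 0.971
outer loop
vertex 3.586 -2.583 1.055
vertex 3.791 -1.494 1.25
vertex 2.739 -1.888 1.312
endloop
endfacet
facet normal -0.002 -0.990 0.141
outer loop
vertex 3.579 -2.742 -0.058
vertex 3.586 -2.583 1.055
vertex 2.608 -2.66 0.504
endloop
endfacet
facet normal 0.122 -0.463 -0.878
outer loop
vertex 3.781 -1.752 -0.552
vertex 3.579 -2.742 -0.058
vertex 2.729 -2.146 -0.49
endloop
endfacet
facet normal 0.331 0.655 -0.679
outer loop
vertex 3.912 -0.98 0.256
vertex 3.781 -1.752 -0.552
vertex 2.934 -1.057 -0.295
endloop
endfacet
facet normal 0.338 0.819 0.464
outer loop
vertex 3.791 -1.494 1.25
vertex 3.912 -0.98 0.256
vertex 2.941 -0.898 0.818
endloop
endfacet

endsolid


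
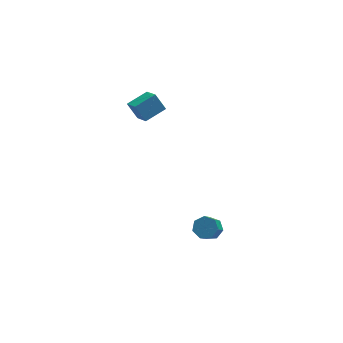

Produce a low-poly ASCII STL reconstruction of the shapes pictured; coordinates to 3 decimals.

solid 
facet normal 0.318 0.590 -0.742
outer loop
vertex 2.285 -2.063 -3.431
vertex 1.743 -2.223 -3.791
vertex 1.822 -1.719 -3.356
endloop
endfacet
facet normal 0.515 0.549 0.659
outer loop
vertex 2.285 -2.063 -3.431
vertex 1.822 -1.719 -3.356
vertex 1.759 -3.038 -2.208
endloop
endfacet
facet normal 0.515 0.549 0.659
outer loop
vertex 1.759 -3.038 -2.208
vertex 1.822 -1.719 -3.356
vertex 1.296 -2.694 -2.133
endloop
endfacet
facet normal -0.320 -0.591 0.740
outer loop
vertex 1.759 -3.038 -2.208
vertex 1.296 -2.694 -2.133
vertex 1.217 -3.197 -2.569
endloop
endfacet
facet normal 0.320 0.590 -0.741
outer loop
vertex 1.822 -1.719 -3.356
vertex 1.743 -2.223 -3.791
vertex 1.3 -1.754 -3.609
endloop
endfacet
facet normal -0.302 0.804 0.512
outer loop
vertex 1.822 -1.719 -3.356
vertex 1.3 -1.754 -3.609
vertex 1.296 -2.694 -2.133
endloop
endfacet
facet normal -0.301 0.805 0.512
outer loop
vertex 1.296 -2.694 -2.133
vertex 1.3 -1.754 -3.609
vertex 0.773 -2.729 -2.386
endloop
endfacet
facet normal -0.319 -0.592 0.740
outer loop
vertex 1.296 -2.694 -2.133
vertex 0.773 -2.729 -2.386
vertex 1.217 -3.197 -2.569
endloop
endfacet
facet normal 0.320 0.590 -0.742
outer loop
vertex 1.3 -1.754 -3.609
vertex 1.743 -2.223 -3.791
vertex 1.111 -2.142 -3.999
endloop
endfacet
facet normal -0.890 0.455 -0.021
outer loop
vertex 1.3 -1.754 -3.609
vertex 1.111 -2.142 -3.999
vertex 0.773 -2.729 -2.386
endloop
endfacet
facet normal -0.891 0.454 -0.022
outer loop
vertex 0.773 -2.729 -2.386
vertex 1.111 -2.142 -3.999
vertex 0.585 -3.117 -2.777
endloop
endfacet
facet normal -0.319 -0.592 0.740
outer loop
vertex 0.773 -2.729 -2.386
vertex 0.585 -3.117 -2.777
vertex 1.217 -3.197 -2.569
endloop
endfacet
facet normal 0.319 0.592 -0.740
outer loop
vertex 1.111 -2.142 -3.999
vertex 1.743 -2.223 -3.791
vertex 1.399 -2.59 -4.233
endloop
endfacet
facet normal -0.808 -0.239 -0.538
outer loop
vertex 1.111 -2.142 -3.999
vertex 1.399 -2.59 -4.233
vertex 0.585 -3.117 -2.777
endloop
endfacet
facet normal -0.809 -0.238 -0.538
outer loop
vertex 0.585 -3.117 -2.777
vertex 1.399 -2.59 -4.233
vertex 0.872 -3.565 -3.01
endloop
endfacet
facet normal -0.319 -0.590 0.742
outer loop
vertex 0.585 -3.117 -2.777
vertex 0.872 -3.565 -3.01
vertex 1.217 -3.197 -2.569
endloop
endfacet
facet normal 0.320 0.591 -0.740
outer loop
vertex 1.399 -2.59 -4.233
vertex 1.743 -2.223 -3.791
vertex 1.945 -2.762 -4.134
endloop
endfacet
facet normal -0.119 -0.751 -0.650
outer loop
vertex 1.399 -2.59 -4.233
vertex 1.945 -2.762 -4.134
vertex 0.872 -3.565 -3.01
endloop
endfacet
facet normal -0.117 -0.752 -0.649
outer loop
vertex 0.872 -3.565 -3.01
vertex 1.945 -2.762 -4.134
vertex 1.419 -3.736 -2.911
endloop
endfacet
facet normal -0.319 -0.590 0.742
outer loop
vertex 0.872 -3.565 -3.01
vertex 1.419 -3.736 -2.911
vertex 1.217 -3.197 -2.569
endloop
endfacet
facet normal 0.318 0.591 -0.741
outer loop
vertex 1.945 -2.762 -4.134
vertex 1.743 -2.223 -3.791
vertex 2.34 -2.527 -3.777
endloop
endfacet
facet normal 0.662 -0.699 -0.272
outer loop
vertex 1.945 -2.762 -4.134
vertex 2.34 -2.527 -3.777
vertex 1.419 -3.736 -2.911
endloop
endfacet
facet normal 0.662 -0.699 -0.272
outer loop
vertex 1.419 -3.736 -2.911
vertex 2.34 -2.527 -3.777
vertex 1.813 -3.502 -2.554
endloop
endfacet
facet normal -0.321 -0.590 0.741
outer loop
vertex 1.419 -3.736 -2.911
vertex 1.813 -3.502 -2.554
vertex 1.217 -3.197 -2.569
endloop
endfacet
facet normal 0.318 0.591 -0.742
outer loop
vertex 2.34 -2.527 -3.777
vertex 1.743 -2.223 -3.791
vertex 2.285 -2.063 -3.431
endloop
endfacet
facet normal 0.943 -0.120 0.311
outer loop
vertex 2.34 -2.527 -3.777
vertex 2.285 -2.063 -3.431
vertex 1.813 -3.502 -2.554
endloop
endfacet
facet normal 0.943 -0.121 0.309
outer loop
vertex 1.813 -3.502 -2.554
vertex 2.285 -2.063 -3.431
vertex 1.759 -3.038 -2.208
endloop
endfacet
facet normal -0.321 -0.590 0.741
outer loop
vertex 1.813 -3.502 -2.554
vertex 1.759 -3.038 -2.208
vertex 1.217 -3.197 -2.569
endloop
endfacet
facet normal -0.893 -0.354 -0.277
outer loop
vertex -0.48 2.865 0.905
vertex -0.935 3.33 1.78
vertex -0.696 3.947 0.218
endloop
endfacet
facet normal 0.417 -0.426 -0.803
outer loop
vertex 0.475 4.41 0.58
vertex -0.48 2.865 0.905
vertex -0.696 3.947 0.218
endloop
endfacet
facet normal -0.894 -0.353 -0.276
outer loop
vertex -0.696 3.947 0.218
vertex -0.935 3.33 1.78
vertex -1.15 4.412 1.092
endloop
endfacet
facet normal -0.166 0.832 -0.529
outer loop
vertex -1.15 4.412 1.092
vertex 0.475 4.41 0.58
vertex -0.696 3.947 0.218
endloop
endfacet
facet normal 0.166 -0.833 0.529
outer loop
vertex -0.48 2.865 0.905
vertex 0.236 3.793 2.142
vertex -0.935 3.33 1.78
endloop
endfacet
facet normal 0.418 -0.427 -0.802
outer loop
vertex 0.69 3.328 1.268
vertex -0.48 2.865 0.905
vertex 0.475 4.41 0.58
endloop
endfacet
facet normal 0.165 -0.832 0.529
outer loop
vertex 0.69 3.328 1.268
vertex 0.236 3.793 2.142
vertex -0.48 2.865 0.905
endloop
endfacet
facet normal -0.417 0.427 0.802
outer loop
vertex -0.935 3.33 1.78
vertex 0.236 3.793 2.142
vertex -1.15 4.412 1.092
endloop
endfacet
facet normal -0.166 0.833 -0.529
outer loop
vertex 0.02 4.875 1.455
vertex 0.475 4.41 0.58
vertex -1.15 4.412 1.092
endloop
endfacet
facet normal -0.418 0.426 0.802
outer loop
vertex -1.15 4.412 1.092
vertex 0.236 3.793 2.142
vertex 0.02 4.875 1.455
endloop
endfacet
facet normal 0.894 0.354 0.277
outer loop
vertex 0.02 4.875 1.455
vertex 0.69 3.328 1.268
vertex 0.475 4.41 0.58
endloop
endfacet
facet normal 0.894 0.354 0.276
outer loop
vertex 0.236 3.793 2.142
vertex 0.69 3.328 1.268
vertex 0.02 4.875 1.455
endloop
endfacet

endsolid
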